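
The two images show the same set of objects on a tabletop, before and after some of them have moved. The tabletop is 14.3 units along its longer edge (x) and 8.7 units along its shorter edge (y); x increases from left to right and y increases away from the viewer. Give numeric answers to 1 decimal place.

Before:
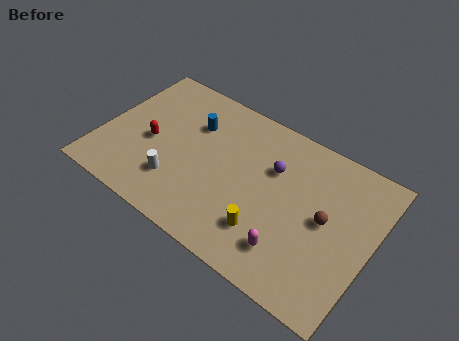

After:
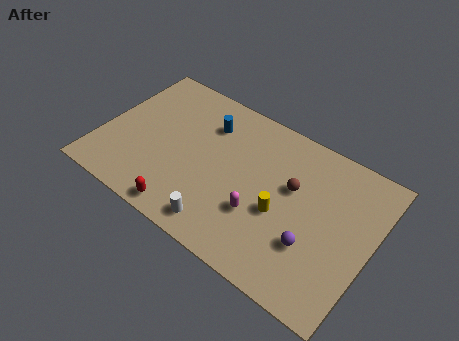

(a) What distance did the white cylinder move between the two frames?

2.9

The white cylinder moved from about (4.3, 2.3) to (7.0, 1.2), a distance of √(2.7² + 1.1²) ≈ 2.9.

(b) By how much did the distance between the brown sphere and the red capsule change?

-2.7

The distance was about 9.3 in the first image and 6.6 in the second, so they moved 2.7 units closer together.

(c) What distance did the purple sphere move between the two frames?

4.0

The purple sphere moved from about (8.9, 5.8) to (11.5, 2.8), a distance of √(2.6² + 3.0²) ≈ 4.0.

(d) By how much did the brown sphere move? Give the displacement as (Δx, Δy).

(-1.9, 0.8)

The brown sphere started near (11.9, 4.5) and ended near (10.0, 5.3).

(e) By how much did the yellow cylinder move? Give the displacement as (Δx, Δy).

(0.5, 1.4)

The yellow cylinder started near (9.2, 2.2) and ended near (9.7, 3.6).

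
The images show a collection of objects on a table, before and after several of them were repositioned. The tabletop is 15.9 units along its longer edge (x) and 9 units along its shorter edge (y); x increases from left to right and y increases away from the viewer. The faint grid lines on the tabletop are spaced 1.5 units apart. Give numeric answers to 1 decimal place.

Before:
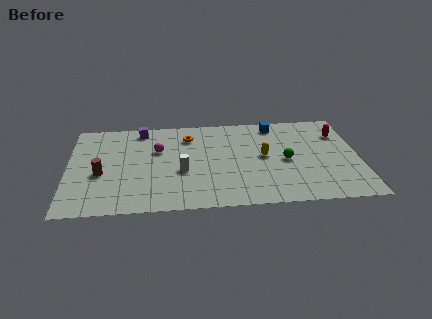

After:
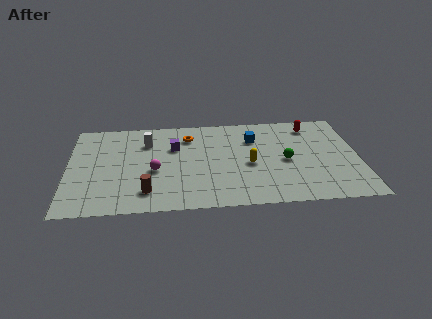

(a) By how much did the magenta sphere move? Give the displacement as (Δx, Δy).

(-0.2, -2.0)

From the two frames, the magenta sphere sits at roughly (4.9, 5.8) before and (4.7, 3.8) after.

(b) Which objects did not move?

the green sphere and the orange torus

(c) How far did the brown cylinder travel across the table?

3.1

The brown cylinder moved from about (1.8, 3.7) to (4.3, 1.8), a distance of √(2.5² + 1.9²) ≈ 3.1.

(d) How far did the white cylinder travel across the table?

3.6

The white cylinder moved from about (6.2, 3.6) to (4.3, 6.6), a distance of √(1.9² + 3.0²) ≈ 3.6.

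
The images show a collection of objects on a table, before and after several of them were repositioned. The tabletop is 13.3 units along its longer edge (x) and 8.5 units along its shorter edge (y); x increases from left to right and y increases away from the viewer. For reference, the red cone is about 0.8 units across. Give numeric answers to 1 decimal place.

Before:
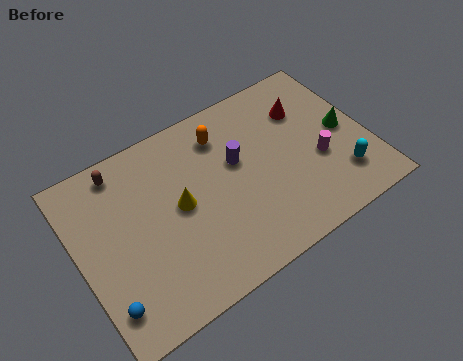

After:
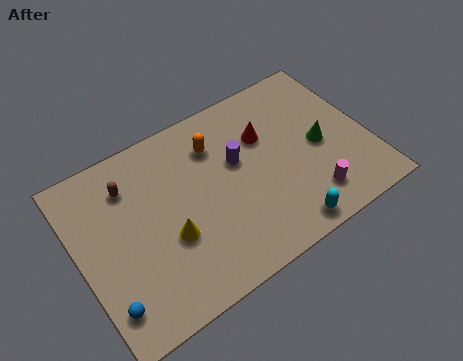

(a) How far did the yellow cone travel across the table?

1.4

The yellow cone moved from about (4.6, 4.4) to (3.9, 3.2), a distance of √(0.7² + 1.2²) ≈ 1.4.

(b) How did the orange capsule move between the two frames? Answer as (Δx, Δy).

(-0.4, -0.3)

The orange capsule started near (7.0, 6.7) and ended near (6.6, 6.4).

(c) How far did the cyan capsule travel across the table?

3.1

From (11.7, 2.0) to (8.8, 0.9), the cyan capsule covered √(2.9² + 1.1²) ≈ 3.1 units.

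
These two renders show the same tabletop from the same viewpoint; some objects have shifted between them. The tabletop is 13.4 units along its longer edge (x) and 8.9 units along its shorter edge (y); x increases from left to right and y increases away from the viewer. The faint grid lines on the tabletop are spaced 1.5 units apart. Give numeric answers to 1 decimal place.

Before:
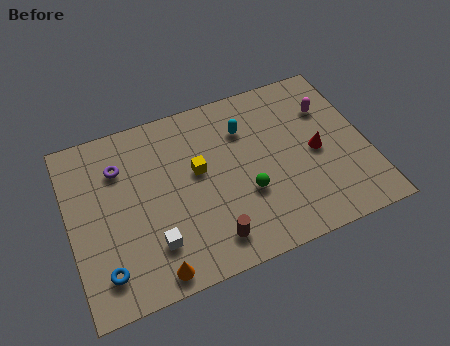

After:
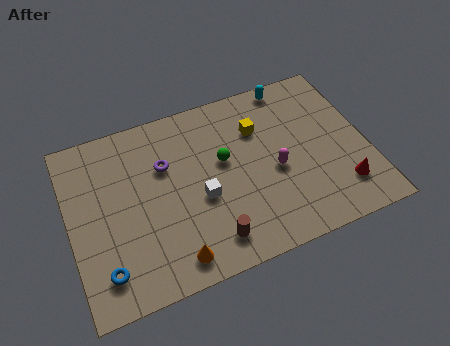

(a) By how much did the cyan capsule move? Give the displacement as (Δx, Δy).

(2.3, 1.6)

The cyan capsule was at about (8.1, 6.5) and moved to about (10.4, 8.1).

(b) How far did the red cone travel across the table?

2.4

From (11.1, 4.2) to (12.0, 2.0), the red cone covered √(0.9² + 2.2²) ≈ 2.4 units.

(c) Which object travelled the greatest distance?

the magenta capsule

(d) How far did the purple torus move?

2.1

The purple torus was near (2.4, 6.5) before and (4.4, 5.9) after, so it travelled √(2.0² + 0.6²) ≈ 2.1 units.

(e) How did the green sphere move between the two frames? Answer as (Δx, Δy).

(-0.8, 2.0)

From the two frames, the green sphere sits at roughly (7.8, 3.2) before and (7.0, 5.2) after.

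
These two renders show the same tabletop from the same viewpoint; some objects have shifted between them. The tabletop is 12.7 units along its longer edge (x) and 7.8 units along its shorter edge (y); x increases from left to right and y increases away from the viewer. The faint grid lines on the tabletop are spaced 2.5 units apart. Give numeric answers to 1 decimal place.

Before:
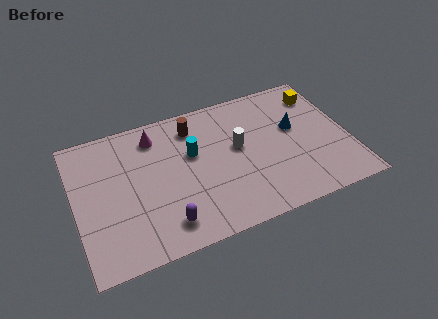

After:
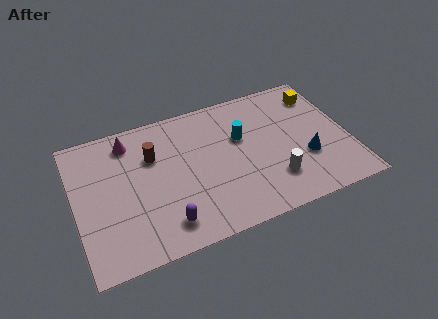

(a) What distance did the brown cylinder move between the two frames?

2.2

From (5.7, 6.3) to (3.7, 5.3), the brown cylinder covered √(2.0² + 1.0²) ≈ 2.2 units.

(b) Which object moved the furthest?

the white cylinder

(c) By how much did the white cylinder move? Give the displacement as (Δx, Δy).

(1.4, -2.4)

From the two frames, the white cylinder sits at roughly (7.6, 4.4) before and (9.0, 2.0) after.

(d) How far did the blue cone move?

1.9

The blue cone moved from about (10.3, 4.6) to (10.6, 2.7), a distance of √(0.3² + 1.9²) ≈ 1.9.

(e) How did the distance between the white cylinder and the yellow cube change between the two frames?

+0.5

They were about 4.5 units apart before and 5.0 after — 0.5 units further apart.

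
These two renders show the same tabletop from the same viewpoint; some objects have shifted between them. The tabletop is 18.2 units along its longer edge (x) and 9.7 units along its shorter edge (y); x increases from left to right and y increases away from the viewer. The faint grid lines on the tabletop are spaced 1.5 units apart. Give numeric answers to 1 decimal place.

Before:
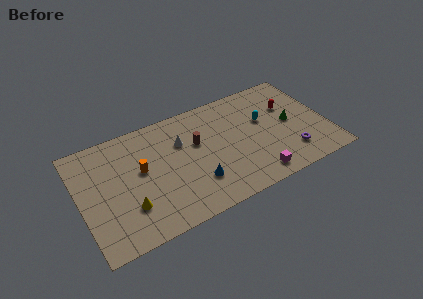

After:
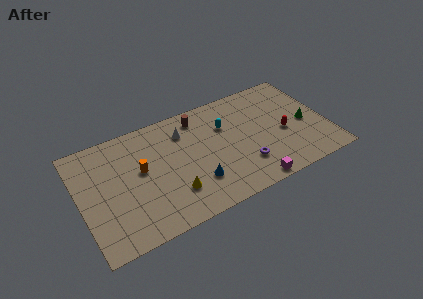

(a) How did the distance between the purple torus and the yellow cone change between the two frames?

-6.6

Before: roughly 11.9 units apart; after: 5.3. That's 6.6 units closer together.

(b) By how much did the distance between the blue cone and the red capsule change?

-1.4

The distance was about 8.4 in the first image and 7.0 in the second, so they moved 1.4 units closer together.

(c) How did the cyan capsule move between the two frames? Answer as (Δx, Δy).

(-2.8, 0.7)

The cyan capsule was at about (13.7, 5.9) and moved to about (10.9, 6.6).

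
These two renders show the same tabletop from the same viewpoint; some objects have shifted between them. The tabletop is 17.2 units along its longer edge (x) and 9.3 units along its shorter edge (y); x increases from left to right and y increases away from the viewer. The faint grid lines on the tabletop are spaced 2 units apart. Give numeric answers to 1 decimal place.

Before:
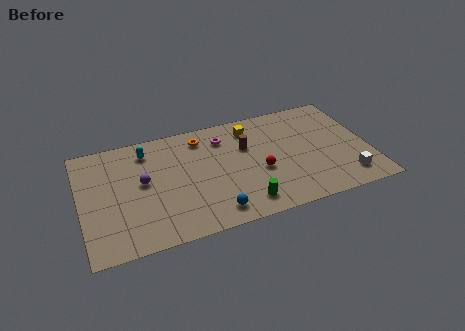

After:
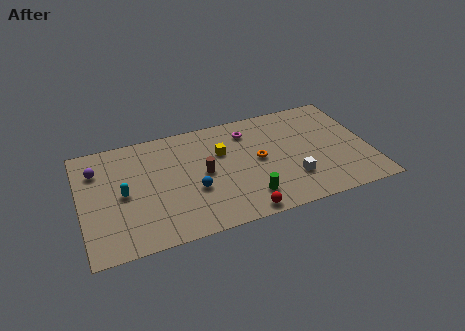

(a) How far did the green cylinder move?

0.5

From (9.4, 1.5) to (9.7, 1.9), the green cylinder covered √(0.3² + 0.4²) ≈ 0.5 units.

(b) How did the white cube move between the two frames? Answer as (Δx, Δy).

(-3.2, 0.9)

From the two frames, the white cube sits at roughly (15.6, 1.7) before and (12.4, 2.6) after.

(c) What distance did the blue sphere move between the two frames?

2.3

From (7.6, 1.4) to (6.6, 3.5), the blue sphere covered √(1.0² + 2.1²) ≈ 2.3 units.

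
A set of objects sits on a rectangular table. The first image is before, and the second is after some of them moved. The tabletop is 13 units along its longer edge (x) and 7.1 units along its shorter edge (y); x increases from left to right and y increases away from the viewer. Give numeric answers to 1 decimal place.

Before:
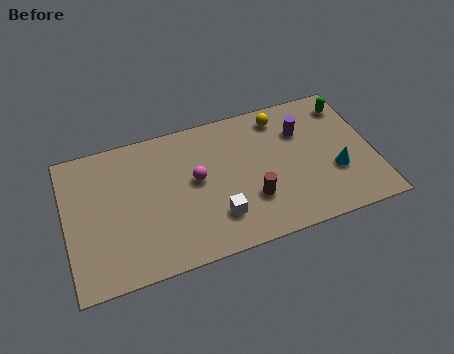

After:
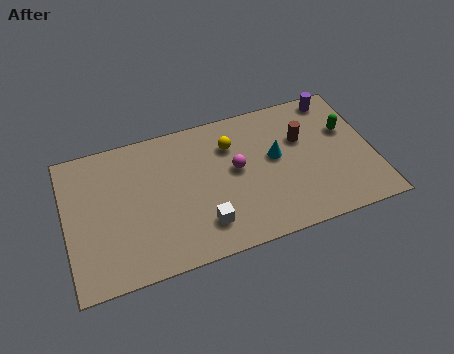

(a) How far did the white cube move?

0.6

From (6.2, 1.8) to (5.6, 1.6), the white cube covered √(0.6² + 0.2²) ≈ 0.6 units.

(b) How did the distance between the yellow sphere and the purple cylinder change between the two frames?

+3.4

They were about 1.3 units apart before and 4.7 after — 3.4 units further apart.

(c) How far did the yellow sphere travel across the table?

2.3

From (9.3, 6.0) to (7.1, 5.2), the yellow sphere covered √(2.2² + 0.8²) ≈ 2.3 units.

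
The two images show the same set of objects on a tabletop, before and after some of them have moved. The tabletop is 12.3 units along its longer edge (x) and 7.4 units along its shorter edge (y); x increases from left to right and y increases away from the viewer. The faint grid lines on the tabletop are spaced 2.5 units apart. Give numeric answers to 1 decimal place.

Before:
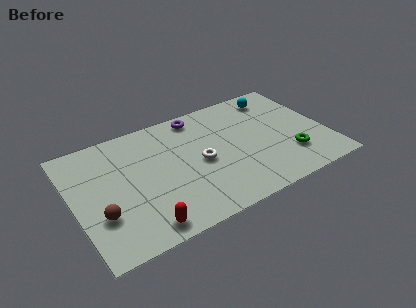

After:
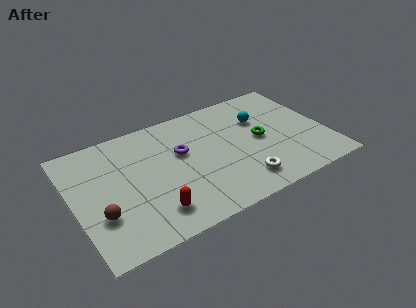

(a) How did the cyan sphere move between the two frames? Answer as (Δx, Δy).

(-1.0, -1.2)

From the two frames, the cyan sphere sits at roughly (10.3, 6.2) before and (9.3, 5.0) after.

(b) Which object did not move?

the brown sphere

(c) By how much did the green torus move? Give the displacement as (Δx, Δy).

(-1.2, 1.7)

The green torus started near (10.3, 2.0) and ended near (9.1, 3.7).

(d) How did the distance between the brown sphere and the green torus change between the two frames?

-1.1

They were about 9.2 units apart before and 8.1 after — 1.1 units closer together.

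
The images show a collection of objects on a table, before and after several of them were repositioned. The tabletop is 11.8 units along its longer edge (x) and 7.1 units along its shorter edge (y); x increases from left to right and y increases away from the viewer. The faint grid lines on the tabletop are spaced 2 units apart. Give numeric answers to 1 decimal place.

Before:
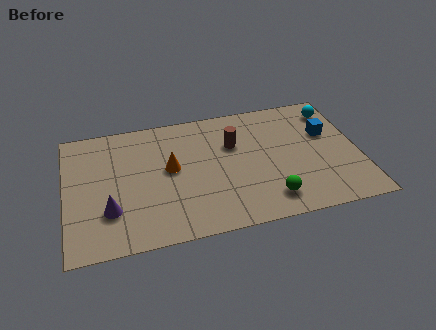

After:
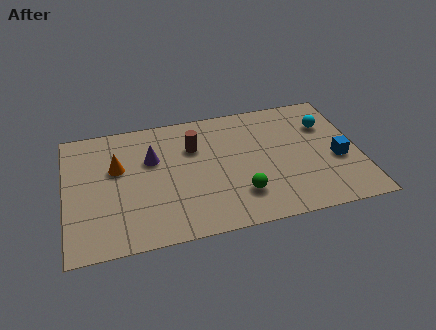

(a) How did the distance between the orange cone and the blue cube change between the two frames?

+2.5

They were about 6.4 units apart before and 8.9 after — 2.5 units further apart.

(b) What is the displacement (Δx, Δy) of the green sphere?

(-1.1, 0.5)

From the two frames, the green sphere sits at roughly (8.0, 1.3) before and (6.9, 1.8) after.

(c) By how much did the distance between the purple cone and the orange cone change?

-1.7

They were about 3.1 units apart before and 1.4 after — 1.7 units closer together.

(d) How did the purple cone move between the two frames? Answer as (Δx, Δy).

(1.8, 2.5)

The purple cone was at about (1.7, 2.1) and moved to about (3.5, 4.6).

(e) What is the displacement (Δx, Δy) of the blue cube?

(0.3, -1.6)

The blue cube was at about (10.6, 4.5) and moved to about (10.9, 2.9).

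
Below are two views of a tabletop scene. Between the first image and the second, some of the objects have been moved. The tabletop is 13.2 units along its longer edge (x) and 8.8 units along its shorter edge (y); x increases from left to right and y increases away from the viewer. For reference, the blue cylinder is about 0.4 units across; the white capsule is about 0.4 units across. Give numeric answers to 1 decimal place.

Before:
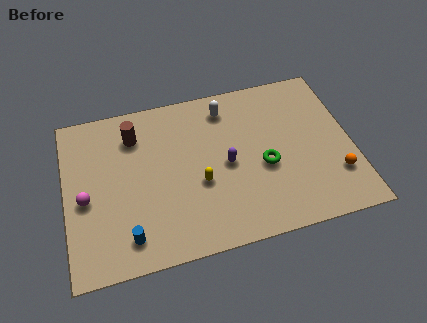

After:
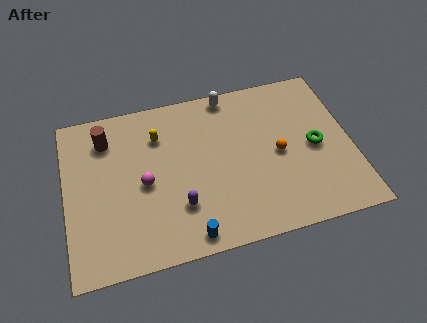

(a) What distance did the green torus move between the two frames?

2.5

The green torus was near (9.1, 3.7) before and (11.5, 4.2) after, so it travelled √(2.4² + 0.5²) ≈ 2.5 units.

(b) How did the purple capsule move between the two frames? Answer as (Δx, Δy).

(-2.3, -1.7)

From the two frames, the purple capsule sits at roughly (7.4, 4.2) before and (5.1, 2.5) after.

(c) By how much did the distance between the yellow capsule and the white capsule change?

-0.4

They were about 4.1 units apart before and 3.7 after — 0.4 units closer together.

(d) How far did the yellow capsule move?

3.4

The yellow capsule moved from about (6.1, 3.5) to (4.4, 6.5), a distance of √(1.7² + 3.0²) ≈ 3.4.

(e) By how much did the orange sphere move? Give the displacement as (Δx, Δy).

(-2.5, 1.8)

The orange sphere started near (12.3, 2.4) and ended near (9.8, 4.2).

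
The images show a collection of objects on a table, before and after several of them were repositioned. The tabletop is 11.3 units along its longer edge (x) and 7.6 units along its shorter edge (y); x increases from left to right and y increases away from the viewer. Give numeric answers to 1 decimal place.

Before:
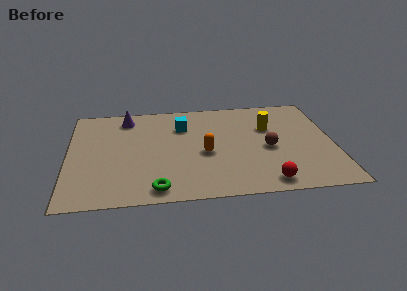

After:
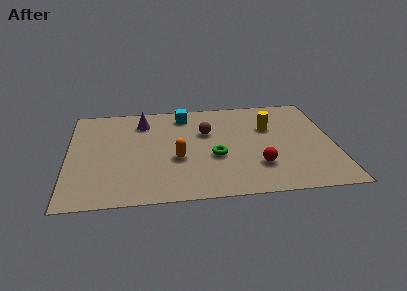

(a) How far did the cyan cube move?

0.9

From (4.9, 5.5) to (5.0, 6.4), the cyan cube covered √(0.1² + 0.9²) ≈ 0.9 units.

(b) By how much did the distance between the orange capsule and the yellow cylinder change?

+1.2

The distance was about 3.3 in the first image and 4.5 in the second, so they moved 1.2 units further apart.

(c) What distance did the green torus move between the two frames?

3.3

The green torus moved from about (3.7, 0.9) to (6.2, 3.0), a distance of √(2.5² + 2.1²) ≈ 3.3.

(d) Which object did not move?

the yellow cylinder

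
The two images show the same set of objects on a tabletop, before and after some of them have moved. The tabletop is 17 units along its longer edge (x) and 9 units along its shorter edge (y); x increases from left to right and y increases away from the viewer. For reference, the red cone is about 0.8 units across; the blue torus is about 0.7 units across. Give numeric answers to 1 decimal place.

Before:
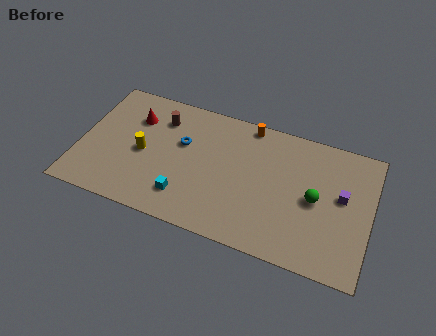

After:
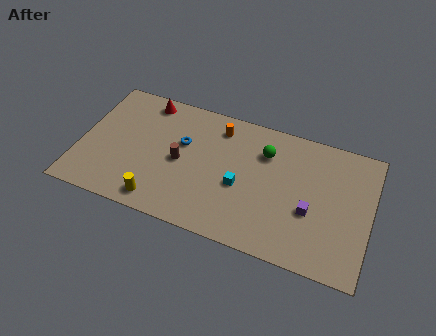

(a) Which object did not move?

the blue torus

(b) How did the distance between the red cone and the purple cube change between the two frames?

-1.4

Before: roughly 12.4 units apart; after: 11.0. That's 1.4 units closer together.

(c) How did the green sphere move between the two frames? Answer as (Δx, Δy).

(-3.1, 2.2)

The green sphere started near (13.8, 4.4) and ended near (10.7, 6.6).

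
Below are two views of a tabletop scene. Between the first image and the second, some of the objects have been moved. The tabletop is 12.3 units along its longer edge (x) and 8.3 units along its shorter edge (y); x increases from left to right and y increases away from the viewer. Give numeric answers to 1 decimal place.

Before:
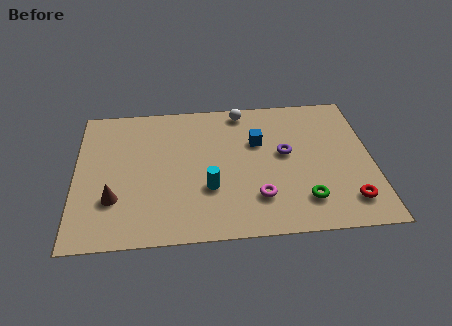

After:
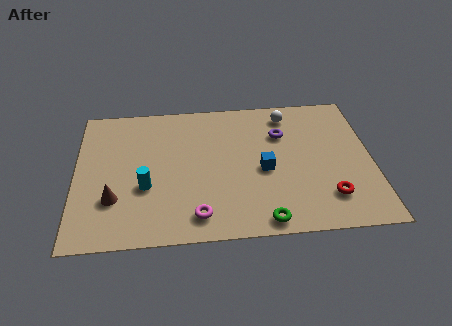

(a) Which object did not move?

the brown cone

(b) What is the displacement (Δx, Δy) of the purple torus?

(-0.1, 1.2)

The purple torus was at about (8.7, 4.6) and moved to about (8.6, 5.8).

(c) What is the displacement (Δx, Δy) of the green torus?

(-1.7, -1.0)

The green torus started near (9.4, 1.8) and ended near (7.7, 0.8).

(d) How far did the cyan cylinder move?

2.6

From (5.5, 2.8) to (2.9, 3.1), the cyan cylinder covered √(2.6² + 0.3²) ≈ 2.6 units.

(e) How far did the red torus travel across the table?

0.9

The red torus moved from about (11.2, 1.6) to (10.4, 1.9), a distance of √(0.8² + 0.3²) ≈ 0.9.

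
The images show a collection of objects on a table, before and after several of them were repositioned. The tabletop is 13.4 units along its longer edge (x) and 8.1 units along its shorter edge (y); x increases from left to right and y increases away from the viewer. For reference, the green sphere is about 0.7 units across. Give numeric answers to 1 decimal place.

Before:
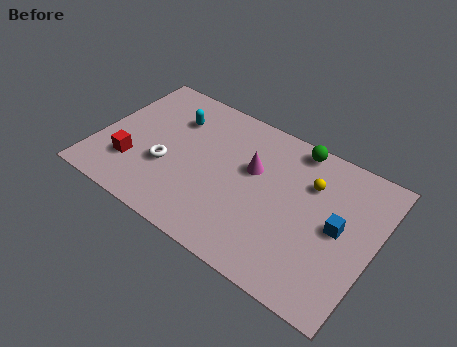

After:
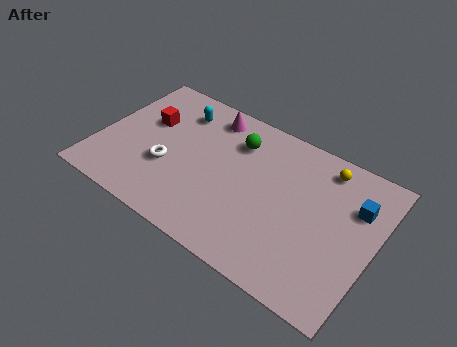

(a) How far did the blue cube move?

1.6

From (11.7, 4.1) to (12.3, 5.6), the blue cube covered √(0.6² + 1.5²) ≈ 1.6 units.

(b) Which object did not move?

the white torus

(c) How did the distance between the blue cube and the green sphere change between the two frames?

+1.8

The distance was about 4.1 in the first image and 5.9 in the second, so they moved 1.8 units further apart.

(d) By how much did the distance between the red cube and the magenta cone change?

-2.8

They were about 6.1 units apart before and 3.3 after — 2.8 units closer together.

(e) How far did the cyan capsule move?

0.5

From (3.3, 5.9) to (3.4, 6.4), the cyan capsule covered √(0.1² + 0.5²) ≈ 0.5 units.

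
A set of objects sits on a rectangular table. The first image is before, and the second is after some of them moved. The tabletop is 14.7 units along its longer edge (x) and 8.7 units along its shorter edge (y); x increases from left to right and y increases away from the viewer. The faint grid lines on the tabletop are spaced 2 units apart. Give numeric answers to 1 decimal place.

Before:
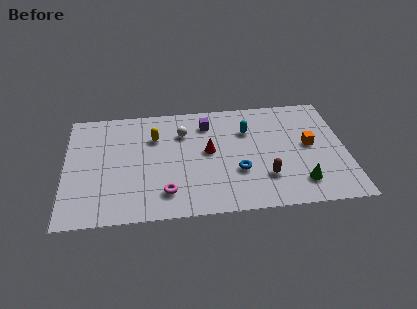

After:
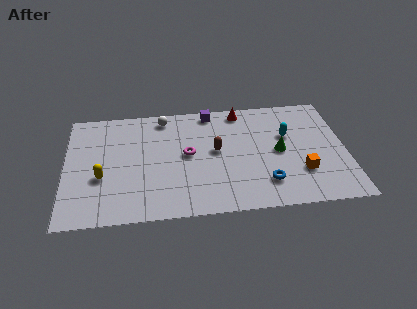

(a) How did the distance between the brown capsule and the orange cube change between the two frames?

+1.6

The distance was about 3.3 in the first image and 4.9 in the second, so they moved 1.6 units further apart.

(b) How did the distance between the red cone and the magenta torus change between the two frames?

+0.5

Before: roughly 3.7 units apart; after: 4.2. That's 0.5 units further apart.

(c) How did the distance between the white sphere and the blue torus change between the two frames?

+3.3

Before: roughly 4.3 units apart; after: 7.6. That's 3.3 units further apart.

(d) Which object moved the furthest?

the yellow capsule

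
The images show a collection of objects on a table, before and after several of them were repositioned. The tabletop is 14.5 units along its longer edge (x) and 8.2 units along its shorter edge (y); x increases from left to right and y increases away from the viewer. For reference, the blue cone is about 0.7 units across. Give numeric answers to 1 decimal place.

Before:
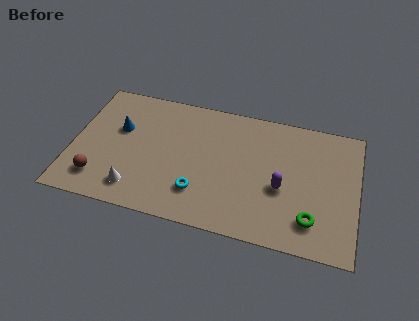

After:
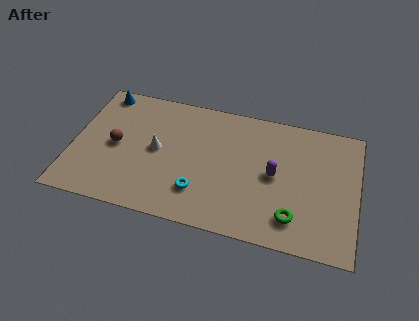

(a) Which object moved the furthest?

the white cone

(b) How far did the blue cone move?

2.5

The blue cone was near (2.3, 5.1) before and (1.2, 7.3) after, so it travelled √(1.1² + 2.2²) ≈ 2.5 units.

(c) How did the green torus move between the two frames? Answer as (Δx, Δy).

(-0.9, -0.1)

From the two frames, the green torus sits at roughly (12.3, 1.8) before and (11.4, 1.7) after.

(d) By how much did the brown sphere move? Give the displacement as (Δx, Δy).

(0.7, 2.3)

The brown sphere was at about (1.5, 1.7) and moved to about (2.2, 4.0).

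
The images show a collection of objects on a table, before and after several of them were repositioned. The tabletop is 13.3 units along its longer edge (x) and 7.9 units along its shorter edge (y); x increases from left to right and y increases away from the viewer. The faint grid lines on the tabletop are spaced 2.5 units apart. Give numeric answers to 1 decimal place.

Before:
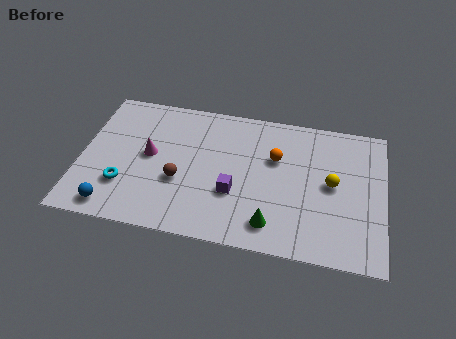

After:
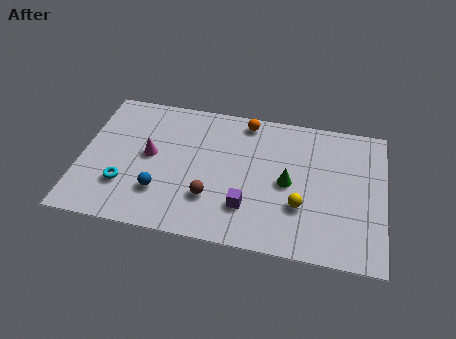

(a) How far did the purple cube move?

0.9

The purple cube was near (6.8, 2.8) before and (7.4, 2.1) after, so it travelled √(0.6² + 0.7²) ≈ 0.9 units.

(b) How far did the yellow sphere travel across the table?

2.0

The yellow sphere was near (11.0, 4.1) before and (9.7, 2.6) after, so it travelled √(1.3² + 1.5²) ≈ 2.0 units.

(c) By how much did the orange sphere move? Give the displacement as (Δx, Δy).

(-1.4, 1.9)

The orange sphere was at about (8.5, 5.1) and moved to about (7.1, 7.0).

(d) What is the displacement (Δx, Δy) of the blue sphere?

(2.0, 1.2)

From the two frames, the blue sphere sits at roughly (1.6, 1.0) before and (3.6, 2.2) after.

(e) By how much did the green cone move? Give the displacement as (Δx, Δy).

(0.6, 2.4)

The green cone was at about (8.5, 1.4) and moved to about (9.1, 3.8).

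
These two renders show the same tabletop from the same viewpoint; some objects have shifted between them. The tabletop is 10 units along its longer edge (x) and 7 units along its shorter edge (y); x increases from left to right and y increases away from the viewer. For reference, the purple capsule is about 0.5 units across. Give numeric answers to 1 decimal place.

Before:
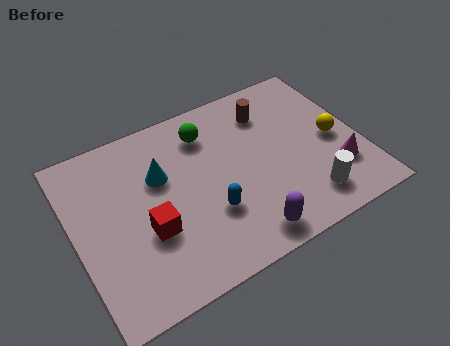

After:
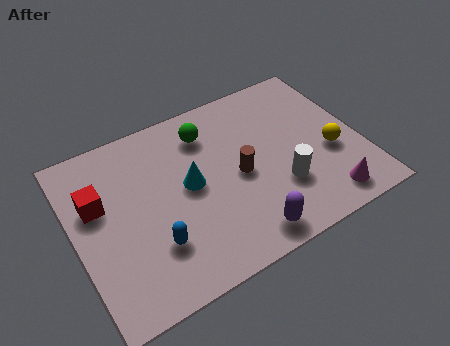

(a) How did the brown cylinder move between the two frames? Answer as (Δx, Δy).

(-1.4, -2.1)

From the two frames, the brown cylinder sits at roughly (7.1, 5.4) before and (5.7, 3.3) after.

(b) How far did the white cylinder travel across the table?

1.2

The white cylinder was near (7.8, 1.3) before and (7.0, 2.2) after, so it travelled √(0.8² + 0.9²) ≈ 1.2 units.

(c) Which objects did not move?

the purple capsule and the green sphere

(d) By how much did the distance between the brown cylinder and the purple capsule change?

-2.4

The distance was about 4.8 in the first image and 2.4 in the second, so they moved 2.4 units closer together.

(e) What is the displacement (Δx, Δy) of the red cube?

(-1.5, 1.8)

The red cube was at about (2.4, 2.6) and moved to about (0.9, 4.4).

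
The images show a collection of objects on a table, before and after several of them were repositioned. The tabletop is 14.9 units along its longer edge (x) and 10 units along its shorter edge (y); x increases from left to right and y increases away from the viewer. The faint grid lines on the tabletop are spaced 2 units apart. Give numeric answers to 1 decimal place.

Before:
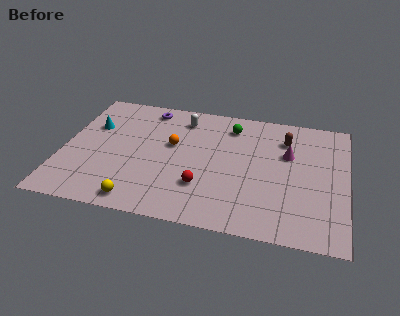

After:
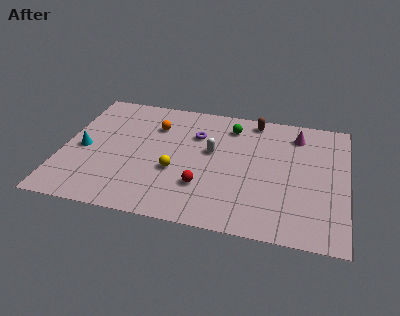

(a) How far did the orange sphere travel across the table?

1.7

The orange sphere moved from about (5.7, 5.9) to (4.7, 7.3), a distance of √(1.0² + 1.4²) ≈ 1.7.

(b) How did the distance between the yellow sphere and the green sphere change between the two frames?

-3.2

Before: roughly 8.3 units apart; after: 5.1. That's 3.2 units closer together.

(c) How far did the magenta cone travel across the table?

1.7

The magenta cone was near (11.8, 6.4) before and (12.2, 8.1) after, so it travelled √(0.4² + 1.7²) ≈ 1.7 units.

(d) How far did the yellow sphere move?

3.2

The yellow sphere moved from about (4.3, 1.1) to (6.0, 3.8), a distance of √(1.7² + 2.7²) ≈ 3.2.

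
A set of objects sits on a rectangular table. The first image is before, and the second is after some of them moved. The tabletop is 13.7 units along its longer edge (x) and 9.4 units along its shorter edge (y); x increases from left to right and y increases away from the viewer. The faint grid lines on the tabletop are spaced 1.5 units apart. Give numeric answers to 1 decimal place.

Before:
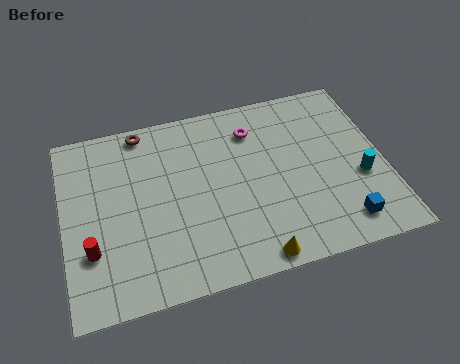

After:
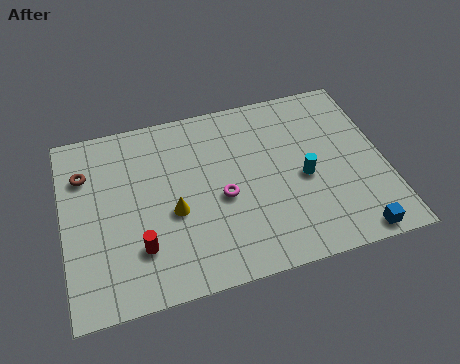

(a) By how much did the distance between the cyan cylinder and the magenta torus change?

-2.2

Before: roughly 5.7 units apart; after: 3.5. That's 2.2 units closer together.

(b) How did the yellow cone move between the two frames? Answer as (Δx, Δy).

(-3.2, 3.1)

From the two frames, the yellow cone sits at roughly (7.8, 0.8) before and (4.6, 3.9) after.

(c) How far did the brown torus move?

3.1

The brown torus was near (3.6, 8.5) before and (1.0, 6.8) after, so it travelled √(2.6² + 1.7²) ≈ 3.1 units.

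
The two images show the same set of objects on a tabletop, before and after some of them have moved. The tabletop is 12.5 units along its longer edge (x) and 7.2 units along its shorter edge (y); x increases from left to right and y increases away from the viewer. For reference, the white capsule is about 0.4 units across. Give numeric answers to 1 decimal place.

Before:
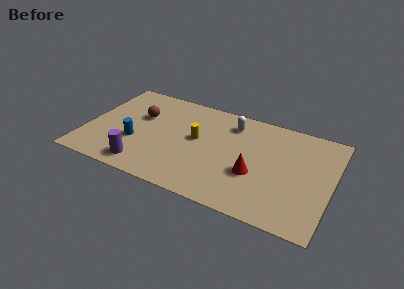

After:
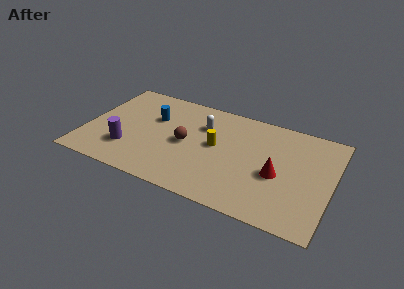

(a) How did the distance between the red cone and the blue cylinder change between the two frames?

+0.6

Before: roughly 6.1 units apart; after: 6.7. That's 0.6 units further apart.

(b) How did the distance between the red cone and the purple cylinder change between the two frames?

+1.9

The distance was about 5.7 in the first image and 7.6 in the second, so they moved 1.9 units further apart.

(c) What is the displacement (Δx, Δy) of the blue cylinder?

(0.7, 2.1)

The blue cylinder started near (2.6, 2.6) and ended near (3.3, 4.7).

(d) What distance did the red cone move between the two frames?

1.2

The red cone was near (8.7, 2.7) before and (9.8, 3.1) after, so it travelled √(1.1² + 0.4²) ≈ 1.2 units.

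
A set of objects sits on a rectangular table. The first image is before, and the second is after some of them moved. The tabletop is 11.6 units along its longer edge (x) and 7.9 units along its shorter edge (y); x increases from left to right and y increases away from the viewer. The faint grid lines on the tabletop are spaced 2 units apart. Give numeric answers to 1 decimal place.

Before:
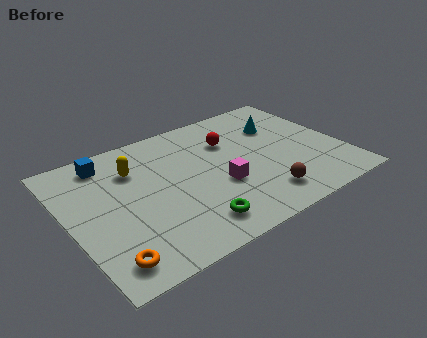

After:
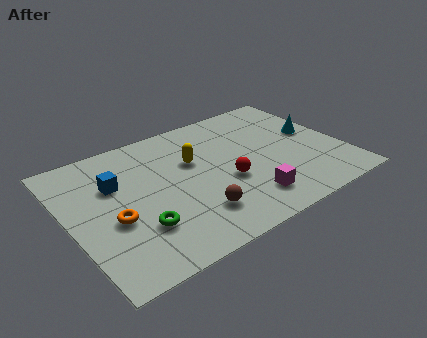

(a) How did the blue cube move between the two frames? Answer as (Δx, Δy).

(0.1, -1.5)

The blue cube started near (2.0, 6.7) and ended near (2.1, 5.2).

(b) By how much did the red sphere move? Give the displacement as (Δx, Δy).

(-0.6, -2.4)

The red sphere started near (7.1, 5.5) and ended near (6.5, 3.1).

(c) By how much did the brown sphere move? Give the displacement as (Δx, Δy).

(-2.8, 0.4)

From the two frames, the brown sphere sits at roughly (7.7, 1.5) before and (4.9, 1.9) after.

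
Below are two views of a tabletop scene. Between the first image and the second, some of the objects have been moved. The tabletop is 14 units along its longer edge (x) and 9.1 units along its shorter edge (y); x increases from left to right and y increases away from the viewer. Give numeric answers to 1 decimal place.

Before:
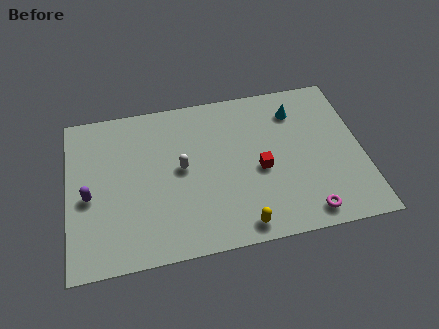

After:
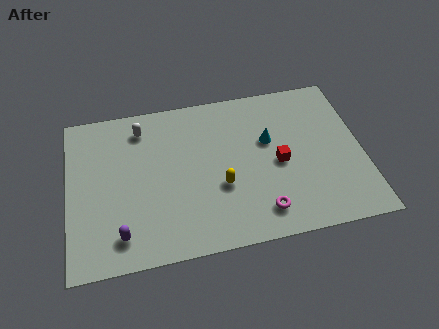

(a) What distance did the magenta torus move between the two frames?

2.2

The magenta torus was near (11.1, 1.1) before and (9.0, 1.6) after, so it travelled √(2.1² + 0.5²) ≈ 2.2 units.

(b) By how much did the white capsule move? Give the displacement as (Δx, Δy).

(-1.8, 2.7)

From the two frames, the white capsule sits at roughly (5.4, 4.8) before and (3.6, 7.5) after.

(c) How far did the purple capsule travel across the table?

2.8

The purple capsule was near (1.0, 4.0) before and (2.4, 1.6) after, so it travelled √(1.4² + 2.4²) ≈ 2.8 units.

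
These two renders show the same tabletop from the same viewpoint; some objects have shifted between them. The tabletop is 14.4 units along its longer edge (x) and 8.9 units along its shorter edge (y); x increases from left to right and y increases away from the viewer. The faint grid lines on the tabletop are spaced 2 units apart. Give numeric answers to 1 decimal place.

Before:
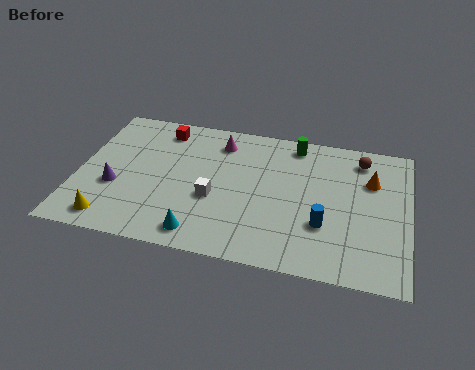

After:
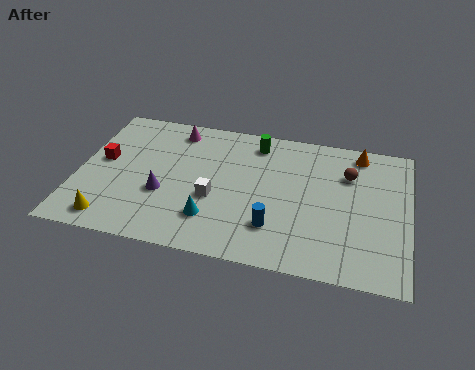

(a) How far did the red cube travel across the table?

3.5

From (3.4, 7.5) to (1.0, 4.9), the red cube covered √(2.4² + 2.6²) ≈ 3.5 units.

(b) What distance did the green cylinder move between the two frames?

1.7

The green cylinder moved from about (9.3, 7.8) to (7.6, 7.5), a distance of √(1.7² + 0.3²) ≈ 1.7.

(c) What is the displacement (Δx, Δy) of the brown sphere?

(-0.5, -1.1)

The brown sphere started near (12.2, 7.4) and ended near (11.7, 6.3).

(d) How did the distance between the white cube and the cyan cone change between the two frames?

-1.0

Before: roughly 2.3 units apart; after: 1.3. That's 1.0 units closer together.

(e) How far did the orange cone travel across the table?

1.8

The orange cone moved from about (12.7, 6.1) to (12.1, 7.8), a distance of √(0.6² + 1.7²) ≈ 1.8.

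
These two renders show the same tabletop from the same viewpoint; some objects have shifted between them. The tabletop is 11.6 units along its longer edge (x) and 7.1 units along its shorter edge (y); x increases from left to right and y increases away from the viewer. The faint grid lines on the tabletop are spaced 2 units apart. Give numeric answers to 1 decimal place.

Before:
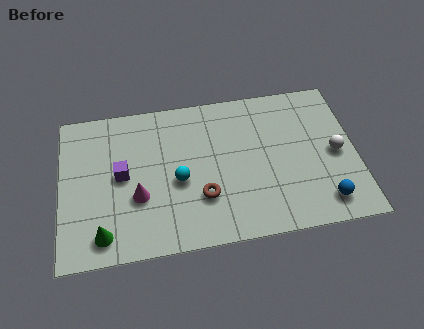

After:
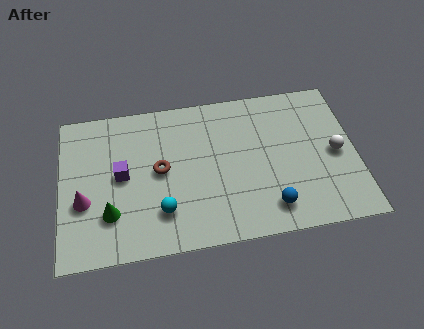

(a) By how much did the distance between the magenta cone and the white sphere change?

+2.1

The distance was about 7.8 in the first image and 9.9 in the second, so they moved 2.1 units further apart.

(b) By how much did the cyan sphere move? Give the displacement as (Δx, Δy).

(-0.7, -1.3)

The cyan sphere was at about (4.6, 3.1) and moved to about (3.9, 1.8).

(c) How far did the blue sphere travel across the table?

2.1

From (10.2, 1.2) to (8.1, 1.3), the blue sphere covered √(2.1² + 0.1²) ≈ 2.1 units.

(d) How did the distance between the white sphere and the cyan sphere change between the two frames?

+0.9

They were about 6.2 units apart before and 7.1 after — 0.9 units further apart.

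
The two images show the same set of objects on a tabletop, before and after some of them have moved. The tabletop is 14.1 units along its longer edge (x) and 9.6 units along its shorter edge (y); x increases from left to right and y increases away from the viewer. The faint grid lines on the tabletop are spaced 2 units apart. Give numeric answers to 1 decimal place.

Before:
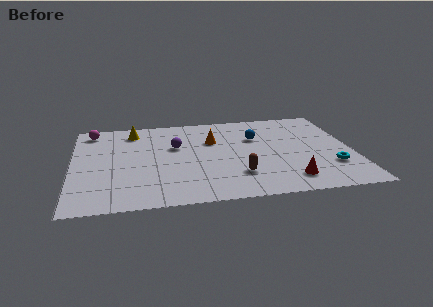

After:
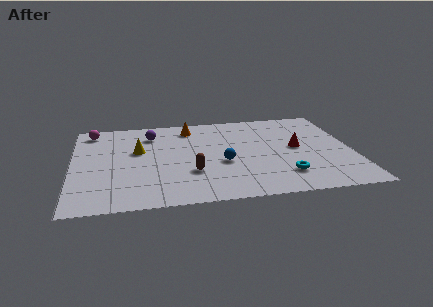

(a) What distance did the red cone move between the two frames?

3.4

From (10.7, 1.7) to (11.3, 5.0), the red cone covered √(0.6² + 3.3²) ≈ 3.4 units.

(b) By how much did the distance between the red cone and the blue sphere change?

-0.9

They were about 4.9 units apart before and 4.0 after — 0.9 units closer together.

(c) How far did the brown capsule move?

2.4

The brown capsule moved from about (8.2, 2.5) to (5.9, 3.1), a distance of √(2.3² + 0.6²) ≈ 2.4.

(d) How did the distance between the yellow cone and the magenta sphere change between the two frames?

+1.3

They were about 2.1 units apart before and 3.4 after — 1.3 units further apart.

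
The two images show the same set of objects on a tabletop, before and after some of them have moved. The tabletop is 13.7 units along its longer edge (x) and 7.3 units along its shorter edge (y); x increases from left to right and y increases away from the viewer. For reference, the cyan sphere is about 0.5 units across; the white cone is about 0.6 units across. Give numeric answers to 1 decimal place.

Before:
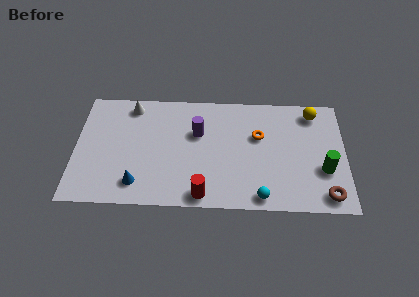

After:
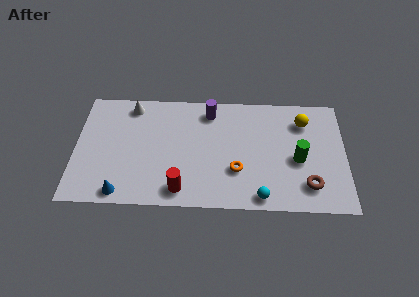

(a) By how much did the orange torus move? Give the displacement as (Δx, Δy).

(-1.1, -2.2)

The orange torus was at about (9.3, 4.6) and moved to about (8.2, 2.4).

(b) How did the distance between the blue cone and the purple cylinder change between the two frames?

+2.4

Before: roughly 4.5 units apart; after: 6.9. That's 2.4 units further apart.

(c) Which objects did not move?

the white cone and the cyan sphere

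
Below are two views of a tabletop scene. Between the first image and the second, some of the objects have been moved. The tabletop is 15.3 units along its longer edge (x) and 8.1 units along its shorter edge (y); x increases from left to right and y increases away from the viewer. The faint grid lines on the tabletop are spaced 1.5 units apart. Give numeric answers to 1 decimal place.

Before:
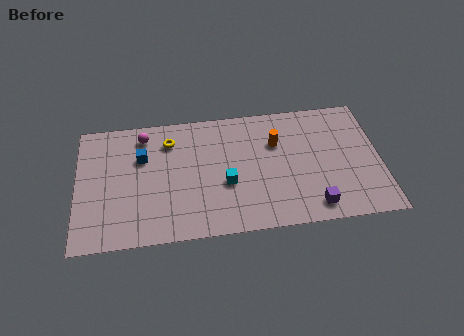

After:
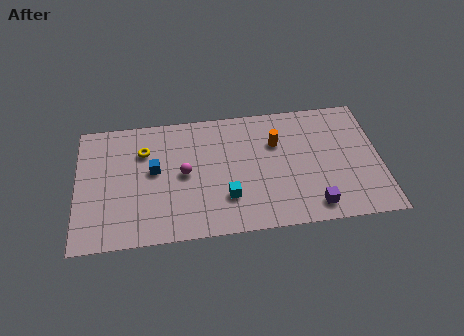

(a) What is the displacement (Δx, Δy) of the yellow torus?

(-1.3, -0.5)

The yellow torus started near (4.7, 6.3) and ended near (3.4, 5.8).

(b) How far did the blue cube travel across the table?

1.1

The blue cube was near (3.3, 5.4) before and (3.9, 4.5) after, so it travelled √(0.6² + 0.9²) ≈ 1.1 units.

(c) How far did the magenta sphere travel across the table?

3.4

The magenta sphere was near (3.4, 6.8) before and (5.4, 4.1) after, so it travelled √(2.0² + 2.7²) ≈ 3.4 units.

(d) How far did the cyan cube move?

0.9

From (7.5, 3.2) to (7.5, 2.3), the cyan cube covered √(0.0² + 0.9²) ≈ 0.9 units.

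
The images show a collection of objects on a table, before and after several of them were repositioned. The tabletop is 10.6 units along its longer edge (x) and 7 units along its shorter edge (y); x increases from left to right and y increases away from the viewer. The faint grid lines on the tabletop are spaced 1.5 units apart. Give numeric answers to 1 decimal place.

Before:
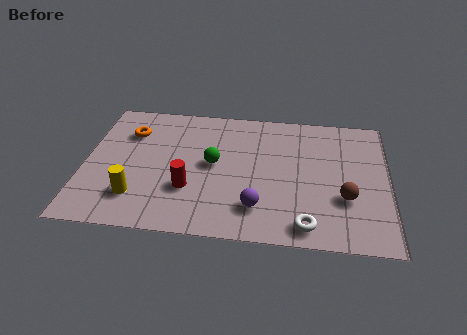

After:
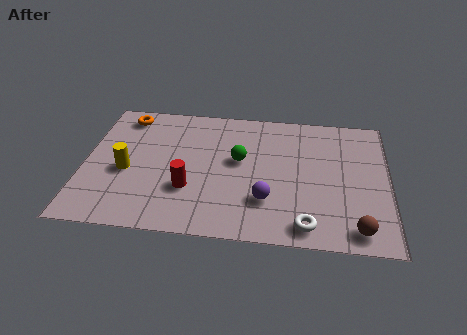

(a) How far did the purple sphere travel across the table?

0.5

The purple sphere moved from about (6.1, 1.6) to (6.4, 2.0), a distance of √(0.3² + 0.4²) ≈ 0.5.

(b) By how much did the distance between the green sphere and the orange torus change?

+1.3

They were about 3.3 units apart before and 4.6 after — 1.3 units further apart.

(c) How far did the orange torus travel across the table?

0.9

The orange torus was near (1.5, 5.1) before and (1.3, 6.0) after, so it travelled √(0.2² + 0.9²) ≈ 0.9 units.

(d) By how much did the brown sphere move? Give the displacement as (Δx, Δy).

(0.4, -1.5)

The brown sphere was at about (9.1, 2.4) and moved to about (9.5, 0.9).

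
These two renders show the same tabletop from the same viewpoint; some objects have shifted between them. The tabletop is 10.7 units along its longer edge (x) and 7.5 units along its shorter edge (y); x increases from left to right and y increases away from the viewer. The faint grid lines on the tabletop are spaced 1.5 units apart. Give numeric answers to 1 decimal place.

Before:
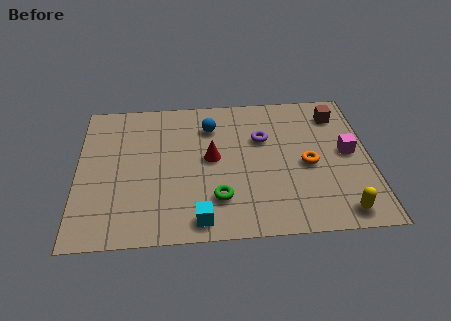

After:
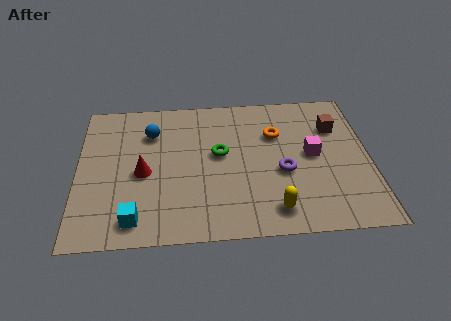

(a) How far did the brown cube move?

0.7

From (9.6, 6.0) to (9.5, 5.3), the brown cube covered √(0.1² + 0.7²) ≈ 0.7 units.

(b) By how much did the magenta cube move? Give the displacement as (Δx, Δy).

(-1.3, 0.0)

The magenta cube started near (9.9, 3.9) and ended near (8.6, 3.9).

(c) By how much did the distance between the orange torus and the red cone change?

+1.6

They were about 3.6 units apart before and 5.2 after — 1.6 units further apart.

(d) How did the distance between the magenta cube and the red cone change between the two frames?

+1.2

They were about 5.0 units apart before and 6.2 after — 1.2 units further apart.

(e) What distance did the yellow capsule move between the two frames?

2.4

The yellow capsule was near (9.5, 0.9) before and (7.1, 1.2) after, so it travelled √(2.4² + 0.3²) ≈ 2.4 units.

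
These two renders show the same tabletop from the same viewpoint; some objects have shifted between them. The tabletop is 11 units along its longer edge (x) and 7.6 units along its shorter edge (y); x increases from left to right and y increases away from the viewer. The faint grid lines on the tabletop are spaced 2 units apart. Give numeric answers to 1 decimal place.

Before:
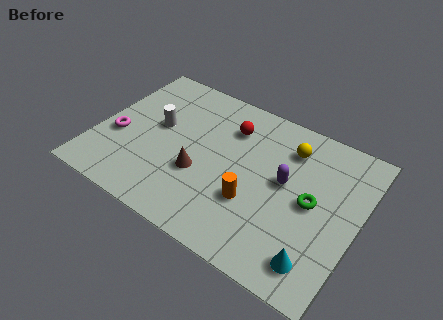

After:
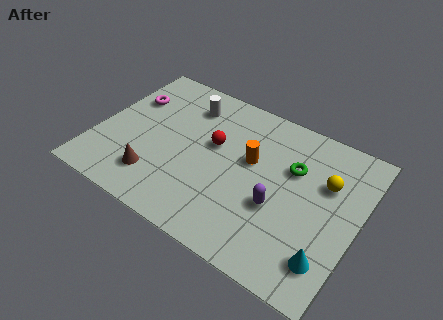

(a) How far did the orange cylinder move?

1.9

From (6.8, 2.6) to (6.4, 4.5), the orange cylinder covered √(0.4² + 1.9²) ≈ 1.9 units.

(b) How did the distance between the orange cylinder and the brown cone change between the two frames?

+2.3

Before: roughly 2.3 units apart; after: 4.6. That's 2.3 units further apart.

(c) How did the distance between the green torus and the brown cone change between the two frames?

+1.5

They were about 4.7 units apart before and 6.2 after — 1.5 units further apart.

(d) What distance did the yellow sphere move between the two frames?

1.9

From (7.8, 5.9) to (9.5, 5.0), the yellow sphere covered √(1.7² + 0.9²) ≈ 1.9 units.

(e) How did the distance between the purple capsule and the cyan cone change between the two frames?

-0.8

The distance was about 3.4 in the first image and 2.6 in the second, so they moved 0.8 units closer together.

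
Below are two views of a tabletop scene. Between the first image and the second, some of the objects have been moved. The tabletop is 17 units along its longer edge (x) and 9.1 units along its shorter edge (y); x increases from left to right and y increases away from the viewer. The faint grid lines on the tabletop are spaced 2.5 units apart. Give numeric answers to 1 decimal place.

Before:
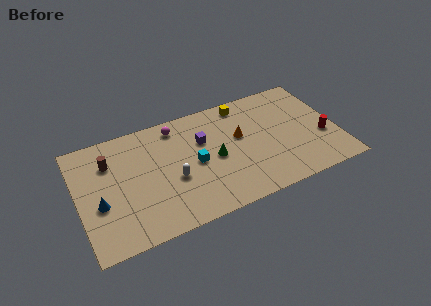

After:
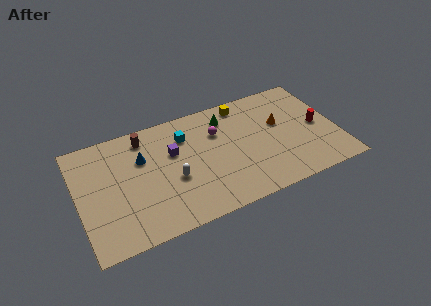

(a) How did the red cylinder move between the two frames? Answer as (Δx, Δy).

(-0.2, 1.0)

The red cylinder started near (16.0, 3.4) and ended near (15.8, 4.4).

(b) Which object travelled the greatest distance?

the blue cone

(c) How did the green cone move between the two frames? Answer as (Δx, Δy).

(1.1, 3.0)

The green cone was at about (8.9, 4.3) and moved to about (10.0, 7.3).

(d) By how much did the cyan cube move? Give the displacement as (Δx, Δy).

(-0.4, 2.4)

From the two frames, the cyan cube sits at roughly (7.6, 4.4) before and (7.2, 6.8) after.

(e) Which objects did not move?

the white capsule and the yellow cube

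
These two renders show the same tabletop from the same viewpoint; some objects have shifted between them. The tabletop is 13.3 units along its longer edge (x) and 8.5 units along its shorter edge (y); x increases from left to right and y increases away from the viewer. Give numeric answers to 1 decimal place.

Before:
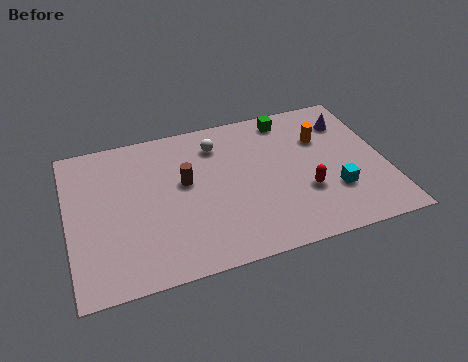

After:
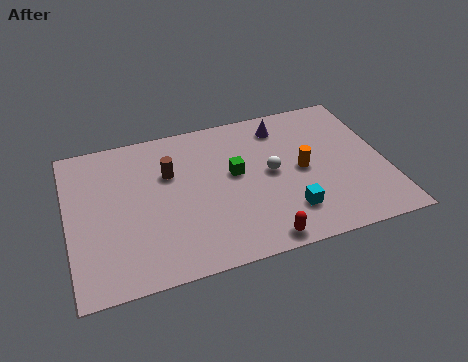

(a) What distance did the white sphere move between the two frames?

3.1

From (6.4, 6.7) to (8.5, 4.4), the white sphere covered √(2.1² + 2.3²) ≈ 3.1 units.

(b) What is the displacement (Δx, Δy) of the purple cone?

(-2.8, 0.5)

The purple cone was at about (12.0, 6.5) and moved to about (9.2, 7.0).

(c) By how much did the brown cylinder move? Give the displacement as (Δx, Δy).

(-0.6, 0.7)

From the two frames, the brown cylinder sits at roughly (4.9, 4.9) before and (4.3, 5.6) after.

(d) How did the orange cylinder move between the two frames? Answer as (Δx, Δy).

(-1.0, -1.6)

The orange cylinder started near (10.8, 5.8) and ended near (9.8, 4.2).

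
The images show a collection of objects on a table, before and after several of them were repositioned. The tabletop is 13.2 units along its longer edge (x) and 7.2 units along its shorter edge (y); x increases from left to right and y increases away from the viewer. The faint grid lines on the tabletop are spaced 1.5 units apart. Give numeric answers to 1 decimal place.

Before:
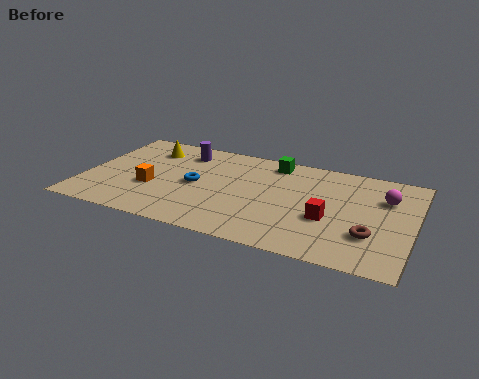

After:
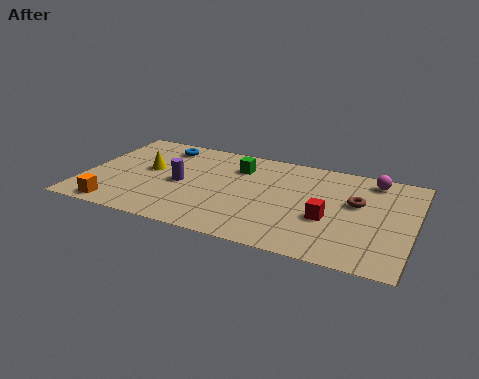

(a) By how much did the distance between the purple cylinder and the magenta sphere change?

-0.3

They were about 8.3 units apart before and 8.0 after — 0.3 units closer together.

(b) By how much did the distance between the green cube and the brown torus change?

-0.8

Before: roughly 5.8 units apart; after: 5.0. That's 0.8 units closer together.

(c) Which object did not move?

the red cube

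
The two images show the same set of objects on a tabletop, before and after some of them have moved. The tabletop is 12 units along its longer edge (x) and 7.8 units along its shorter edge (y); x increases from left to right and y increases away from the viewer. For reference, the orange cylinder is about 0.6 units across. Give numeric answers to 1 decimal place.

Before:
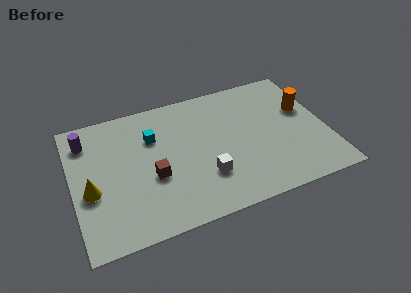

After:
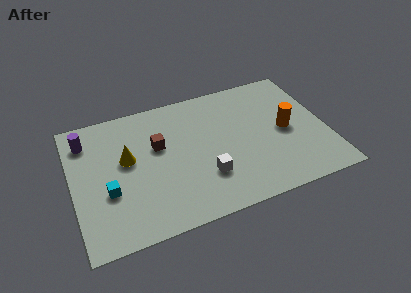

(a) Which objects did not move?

the white cube and the purple cylinder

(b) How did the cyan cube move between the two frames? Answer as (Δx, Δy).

(-2.3, -2.5)

The cyan cube was at about (3.9, 5.4) and moved to about (1.6, 2.9).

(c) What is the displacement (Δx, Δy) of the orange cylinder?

(-1.0, -1.0)

The orange cylinder was at about (11.1, 4.8) and moved to about (10.1, 3.8).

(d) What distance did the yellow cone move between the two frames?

2.2

From (0.8, 3.2) to (2.6, 4.5), the yellow cone covered √(1.8² + 1.3²) ≈ 2.2 units.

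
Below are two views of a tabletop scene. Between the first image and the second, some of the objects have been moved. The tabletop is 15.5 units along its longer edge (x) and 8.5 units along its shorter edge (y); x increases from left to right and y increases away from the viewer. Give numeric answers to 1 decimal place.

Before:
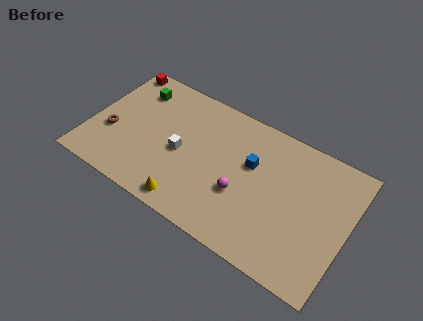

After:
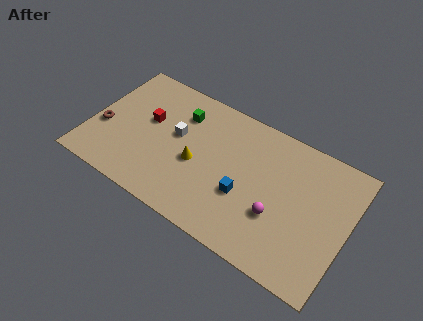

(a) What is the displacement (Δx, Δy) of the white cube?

(-0.4, 1.0)

The white cube was at about (5.5, 3.9) and moved to about (5.1, 4.9).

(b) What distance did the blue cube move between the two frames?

2.1

The blue cube was near (9.6, 5.3) before and (9.5, 3.2) after, so it travelled √(0.1² + 2.1²) ≈ 2.1 units.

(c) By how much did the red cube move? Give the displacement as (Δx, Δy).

(2.4, -2.7)

The red cube was at about (0.9, 7.7) and moved to about (3.3, 5.0).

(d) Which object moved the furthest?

the red cube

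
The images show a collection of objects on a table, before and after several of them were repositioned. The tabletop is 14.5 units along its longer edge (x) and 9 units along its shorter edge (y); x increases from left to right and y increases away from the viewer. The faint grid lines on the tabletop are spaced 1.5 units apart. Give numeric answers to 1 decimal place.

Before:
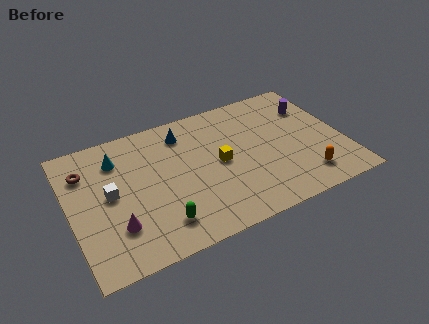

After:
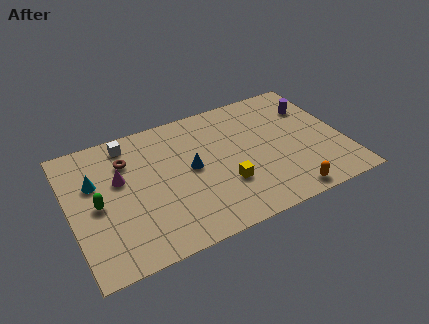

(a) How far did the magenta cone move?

3.0

The magenta cone was near (2.2, 2.5) before and (2.7, 5.5) after, so it travelled √(0.5² + 3.0²) ≈ 3.0 units.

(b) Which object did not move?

the purple cylinder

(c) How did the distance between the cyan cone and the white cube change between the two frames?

+0.5

They were about 2.3 units apart before and 2.8 after — 0.5 units further apart.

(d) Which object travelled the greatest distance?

the green capsule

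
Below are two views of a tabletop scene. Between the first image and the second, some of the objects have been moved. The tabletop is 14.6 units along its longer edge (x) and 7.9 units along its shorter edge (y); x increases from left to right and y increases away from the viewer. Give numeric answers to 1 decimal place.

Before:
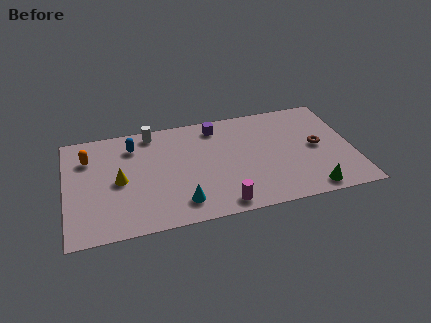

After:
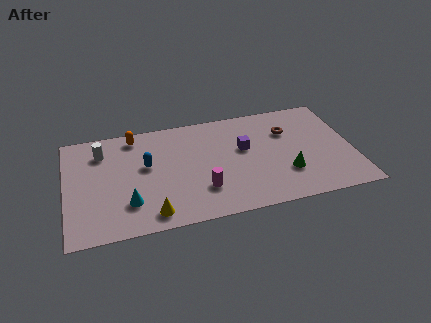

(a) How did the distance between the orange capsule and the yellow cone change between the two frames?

+3.3

They were about 2.5 units apart before and 5.8 after — 3.3 units further apart.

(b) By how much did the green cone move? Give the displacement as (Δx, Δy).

(-1.1, 1.5)

The green cone started near (12.2, 0.9) and ended near (11.1, 2.4).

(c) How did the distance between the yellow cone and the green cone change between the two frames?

-2.9

The distance was about 9.9 in the first image and 7.0 in the second, so they moved 2.9 units closer together.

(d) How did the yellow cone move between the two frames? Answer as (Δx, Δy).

(1.5, -2.7)

The yellow cone started near (2.7, 3.8) and ended near (4.2, 1.1).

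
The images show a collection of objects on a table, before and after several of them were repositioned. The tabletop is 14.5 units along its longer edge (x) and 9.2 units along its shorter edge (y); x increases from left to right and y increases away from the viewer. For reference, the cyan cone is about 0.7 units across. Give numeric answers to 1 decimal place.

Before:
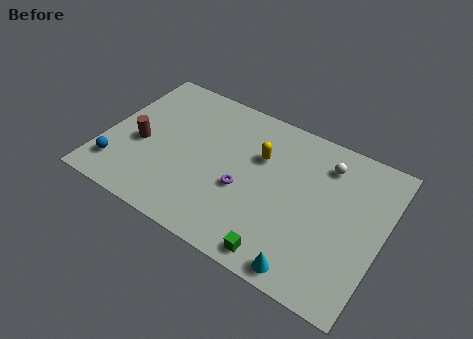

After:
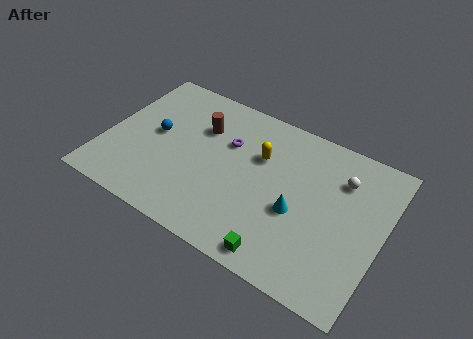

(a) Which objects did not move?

the green cube and the yellow capsule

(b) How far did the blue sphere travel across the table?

3.4

From (1.0, 1.9) to (2.5, 4.9), the blue sphere covered √(1.5² + 3.0²) ≈ 3.4 units.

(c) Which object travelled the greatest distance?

the brown cylinder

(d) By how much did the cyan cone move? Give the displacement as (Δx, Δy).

(-1.0, 2.9)

The cyan cone was at about (11.2, 0.9) and moved to about (10.2, 3.8).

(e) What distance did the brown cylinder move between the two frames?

3.8

The brown cylinder was near (1.9, 3.9) before and (4.7, 6.4) after, so it travelled √(2.8² + 2.5²) ≈ 3.8 units.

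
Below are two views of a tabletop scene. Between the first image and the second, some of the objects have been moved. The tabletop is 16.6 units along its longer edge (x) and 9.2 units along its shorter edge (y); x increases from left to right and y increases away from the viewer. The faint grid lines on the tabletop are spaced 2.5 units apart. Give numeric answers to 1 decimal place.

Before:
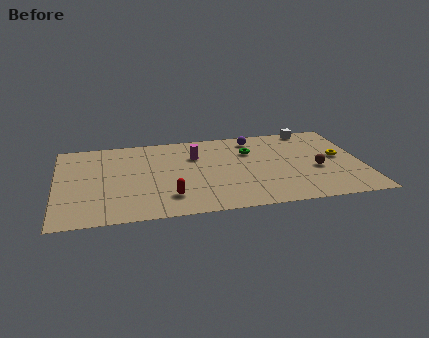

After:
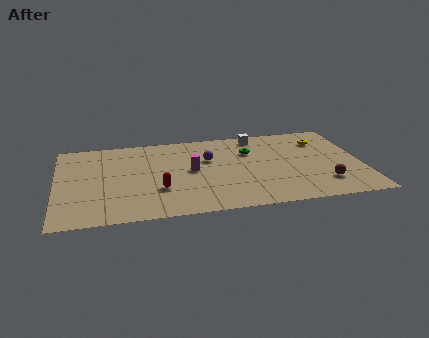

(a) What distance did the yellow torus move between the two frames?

2.2

The yellow torus was near (15.4, 4.9) before and (14.6, 7.0) after, so it travelled √(0.8² + 2.1²) ≈ 2.2 units.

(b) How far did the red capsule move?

1.0

The red capsule was near (6.0, 2.1) before and (5.5, 3.0) after, so it travelled √(0.5² + 0.9²) ≈ 1.0 units.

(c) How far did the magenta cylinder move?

1.6

The magenta cylinder was near (7.6, 6.4) before and (7.3, 4.8) after, so it travelled √(0.3² + 1.6²) ≈ 1.6 units.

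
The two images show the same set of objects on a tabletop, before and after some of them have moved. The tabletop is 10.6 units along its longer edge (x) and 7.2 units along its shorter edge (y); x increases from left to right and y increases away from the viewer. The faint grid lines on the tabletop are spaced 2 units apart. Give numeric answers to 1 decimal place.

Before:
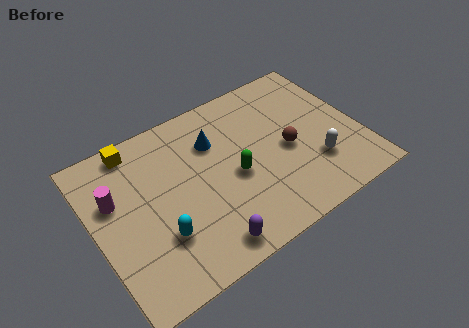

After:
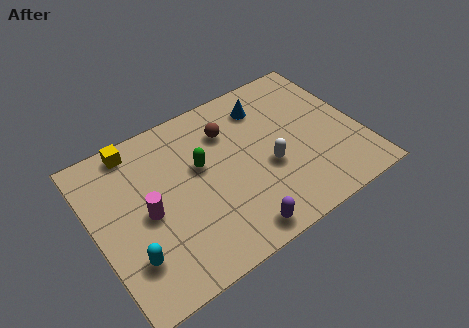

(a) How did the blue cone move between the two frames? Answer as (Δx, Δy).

(2.2, 0.6)

From the two frames, the blue cone sits at roughly (5.0, 5.1) before and (7.2, 5.7) after.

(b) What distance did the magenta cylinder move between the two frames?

1.6

From (0.9, 4.6) to (2.0, 3.4), the magenta cylinder covered √(1.1² + 1.2²) ≈ 1.6 units.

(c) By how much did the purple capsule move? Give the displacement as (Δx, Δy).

(1.2, -0.1)

The purple capsule was at about (3.9, 0.9) and moved to about (5.1, 0.8).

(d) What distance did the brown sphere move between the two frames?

2.9

The brown sphere moved from about (7.7, 3.3) to (5.6, 5.3), a distance of √(2.1² + 2.0²) ≈ 2.9.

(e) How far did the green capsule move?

1.6

The green capsule moved from about (5.5, 3.2) to (4.3, 4.3), a distance of √(1.2² + 1.1²) ≈ 1.6.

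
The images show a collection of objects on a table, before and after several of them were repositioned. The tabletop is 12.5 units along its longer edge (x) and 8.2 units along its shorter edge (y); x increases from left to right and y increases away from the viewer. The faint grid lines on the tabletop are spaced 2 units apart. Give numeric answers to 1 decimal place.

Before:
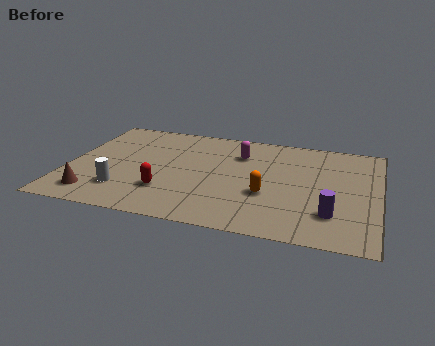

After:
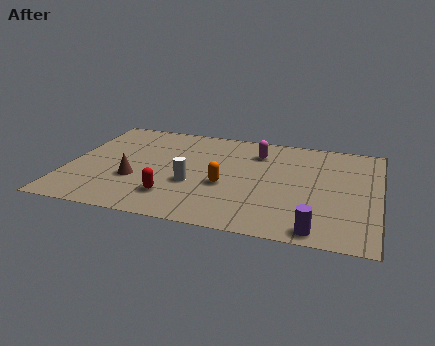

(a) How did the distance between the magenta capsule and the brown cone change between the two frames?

-1.4

The distance was about 7.2 in the first image and 5.8 in the second, so they moved 1.4 units closer together.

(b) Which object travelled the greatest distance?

the white cylinder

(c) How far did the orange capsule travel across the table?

1.7

The orange capsule moved from about (8.1, 3.0) to (6.4, 3.3), a distance of √(1.7² + 0.3²) ≈ 1.7.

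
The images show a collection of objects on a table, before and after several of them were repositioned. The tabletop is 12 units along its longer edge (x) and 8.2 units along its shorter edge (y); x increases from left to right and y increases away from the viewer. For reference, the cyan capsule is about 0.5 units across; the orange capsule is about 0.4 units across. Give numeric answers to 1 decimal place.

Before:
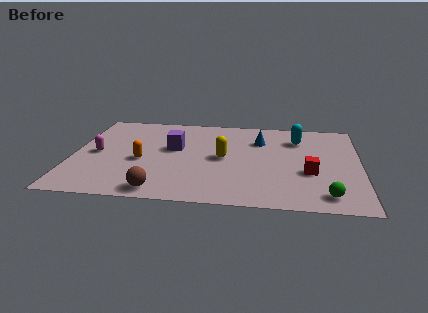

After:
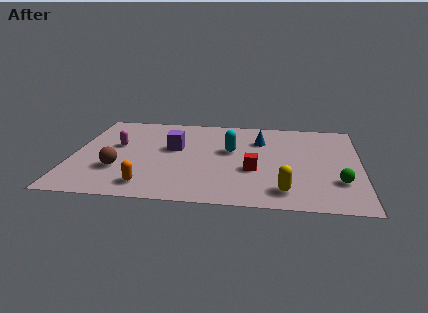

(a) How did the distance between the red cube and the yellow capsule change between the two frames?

-1.6

Before: roughly 3.7 units apart; after: 2.1. That's 1.6 units closer together.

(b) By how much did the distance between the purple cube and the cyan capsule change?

-3.0

Before: roughly 5.4 units apart; after: 2.4. That's 3.0 units closer together.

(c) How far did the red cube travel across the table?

2.3

The red cube moved from about (9.9, 3.1) to (7.6, 3.1), a distance of √(2.3² + 0.0²) ≈ 2.3.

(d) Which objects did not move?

the purple cube and the blue cone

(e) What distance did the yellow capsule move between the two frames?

3.7

The yellow capsule moved from about (6.3, 4.1) to (8.9, 1.4), a distance of √(2.6² + 2.7²) ≈ 3.7.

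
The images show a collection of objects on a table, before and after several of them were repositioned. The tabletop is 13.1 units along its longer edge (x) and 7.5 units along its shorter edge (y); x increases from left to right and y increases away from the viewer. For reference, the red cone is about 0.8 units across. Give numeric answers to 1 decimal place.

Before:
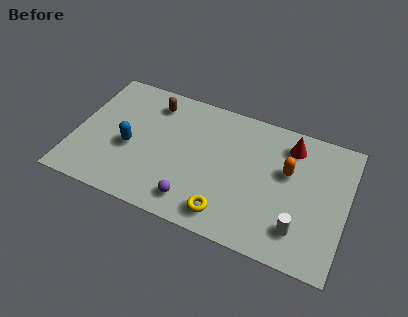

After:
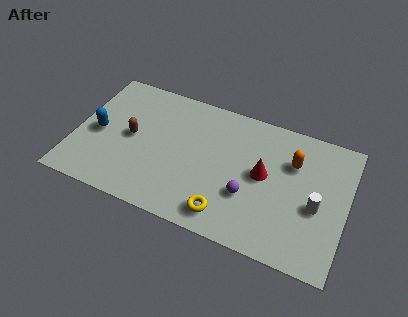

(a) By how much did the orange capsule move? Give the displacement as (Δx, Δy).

(0.2, 0.6)

The orange capsule was at about (10.2, 4.6) and moved to about (10.4, 5.2).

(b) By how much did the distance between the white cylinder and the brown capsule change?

+0.3

The distance was about 8.7 in the first image and 9.0 in the second, so they moved 0.3 units further apart.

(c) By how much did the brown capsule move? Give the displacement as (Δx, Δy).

(-0.8, -2.3)

The brown capsule was at about (3.5, 6.1) and moved to about (2.7, 3.8).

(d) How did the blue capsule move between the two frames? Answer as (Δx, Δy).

(-1.6, 0.3)

From the two frames, the blue capsule sits at roughly (2.7, 3.2) before and (1.1, 3.5) after.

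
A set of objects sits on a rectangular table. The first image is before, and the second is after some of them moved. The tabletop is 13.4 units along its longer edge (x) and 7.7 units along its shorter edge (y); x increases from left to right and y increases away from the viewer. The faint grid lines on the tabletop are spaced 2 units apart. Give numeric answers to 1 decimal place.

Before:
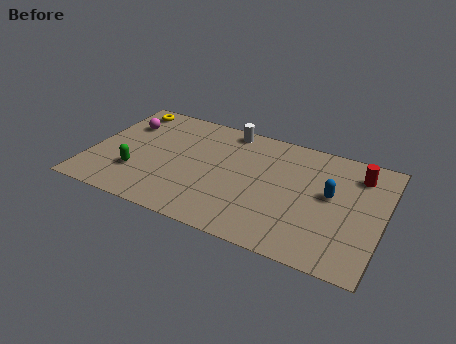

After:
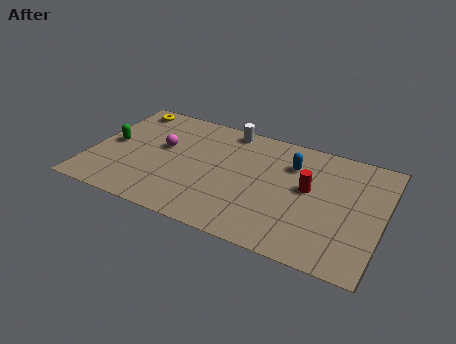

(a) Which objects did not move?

the yellow torus and the white cylinder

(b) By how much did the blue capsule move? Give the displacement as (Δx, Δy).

(-1.9, 1.3)

From the two frames, the blue capsule sits at roughly (11.0, 4.3) before and (9.1, 5.6) after.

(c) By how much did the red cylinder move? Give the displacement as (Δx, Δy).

(-2.1, -1.8)

The red cylinder started near (12.1, 6.1) and ended near (10.0, 4.3).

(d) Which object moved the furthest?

the red cylinder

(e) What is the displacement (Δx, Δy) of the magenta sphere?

(1.9, -1.0)

The magenta sphere started near (1.3, 5.5) and ended near (3.2, 4.5).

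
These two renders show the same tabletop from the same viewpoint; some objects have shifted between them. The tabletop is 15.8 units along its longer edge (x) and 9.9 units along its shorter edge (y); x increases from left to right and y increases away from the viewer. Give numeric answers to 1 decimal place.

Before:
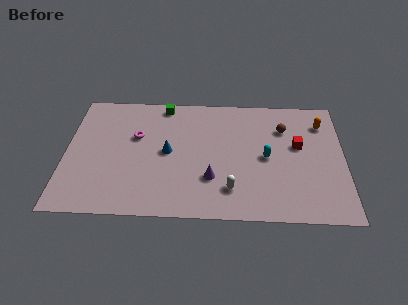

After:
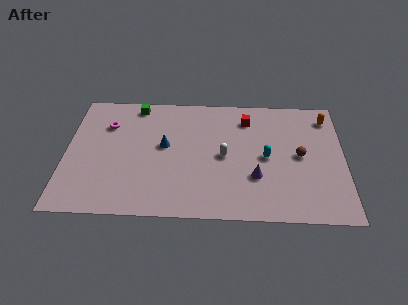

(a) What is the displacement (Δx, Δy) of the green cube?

(-1.6, -0.1)

From the two frames, the green cube sits at roughly (5.5, 8.9) before and (3.9, 8.8) after.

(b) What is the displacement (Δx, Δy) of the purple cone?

(2.5, 0.2)

From the two frames, the purple cone sits at roughly (8.3, 3.0) before and (10.8, 3.2) after.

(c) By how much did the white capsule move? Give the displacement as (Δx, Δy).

(-0.4, 2.6)

The white capsule started near (9.4, 2.2) and ended near (9.0, 4.8).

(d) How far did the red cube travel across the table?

3.6

The red cube moved from about (13.2, 5.8) to (10.3, 7.9), a distance of √(2.9² + 2.1²) ≈ 3.6.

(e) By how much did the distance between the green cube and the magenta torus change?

-0.8

The distance was about 3.1 in the first image and 2.3 in the second, so they moved 0.8 units closer together.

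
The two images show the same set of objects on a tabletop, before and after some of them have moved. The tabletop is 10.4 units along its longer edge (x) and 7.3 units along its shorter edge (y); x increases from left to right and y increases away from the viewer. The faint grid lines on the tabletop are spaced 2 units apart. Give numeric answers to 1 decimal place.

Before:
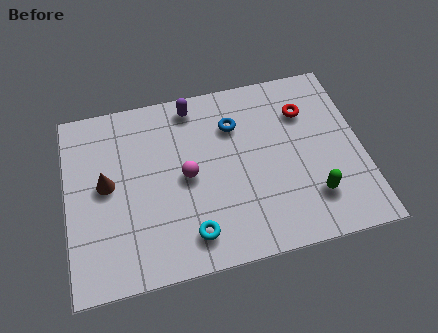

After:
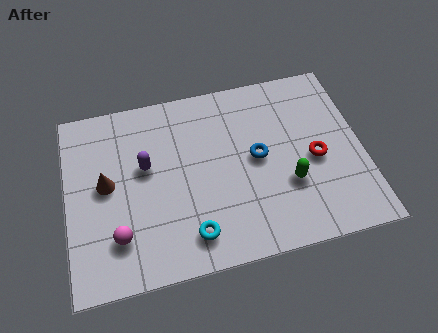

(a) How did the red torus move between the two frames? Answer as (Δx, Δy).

(0.2, -2.0)

From the two frames, the red torus sits at roughly (8.5, 5.3) before and (8.7, 3.3) after.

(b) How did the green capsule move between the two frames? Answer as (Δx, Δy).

(-0.8, 0.7)

The green capsule started near (8.5, 1.8) and ended near (7.7, 2.5).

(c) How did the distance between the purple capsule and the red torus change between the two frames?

+1.9

The distance was about 4.1 in the first image and 6.0 in the second, so they moved 1.9 units further apart.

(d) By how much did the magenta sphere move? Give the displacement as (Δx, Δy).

(-2.5, -1.8)

The magenta sphere was at about (4.2, 3.6) and moved to about (1.7, 1.8).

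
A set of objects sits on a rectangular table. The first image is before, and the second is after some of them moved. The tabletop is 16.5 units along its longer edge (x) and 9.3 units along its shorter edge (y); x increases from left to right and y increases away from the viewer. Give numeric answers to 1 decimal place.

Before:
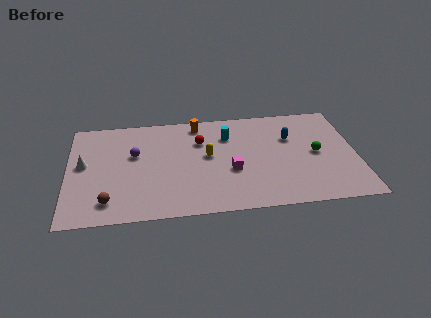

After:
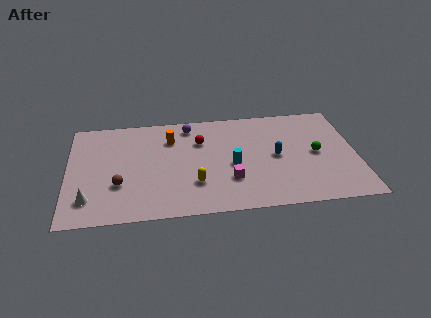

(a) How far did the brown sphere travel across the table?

1.5

The brown sphere moved from about (2.3, 1.7) to (2.9, 3.1), a distance of √(0.6² + 1.4²) ≈ 1.5.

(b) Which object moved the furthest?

the purple sphere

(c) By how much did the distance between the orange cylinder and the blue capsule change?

+0.8

The distance was about 5.6 in the first image and 6.4 in the second, so they moved 0.8 units further apart.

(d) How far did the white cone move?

3.1

The white cone was near (0.9, 5.1) before and (1.2, 2.0) after, so it travelled √(0.3² + 3.1²) ≈ 3.1 units.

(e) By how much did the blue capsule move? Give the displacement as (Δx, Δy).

(-0.9, -1.6)

The blue capsule was at about (12.8, 6.2) and moved to about (11.9, 4.6).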